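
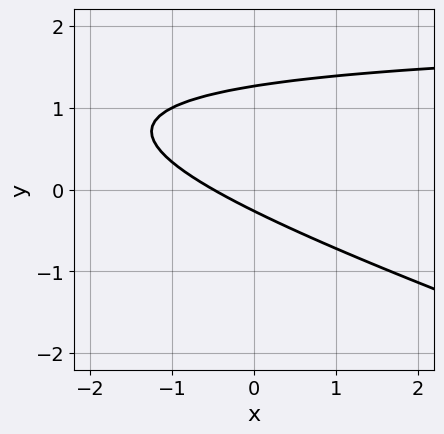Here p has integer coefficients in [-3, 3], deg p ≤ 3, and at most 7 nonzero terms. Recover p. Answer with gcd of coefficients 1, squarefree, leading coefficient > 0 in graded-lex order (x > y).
First, the degree is 2 — a generic line meets the curve in up to 2 points.
Finally, putting this together gives p.

x*y + 3*y^2 - 2*x - 3*y - 1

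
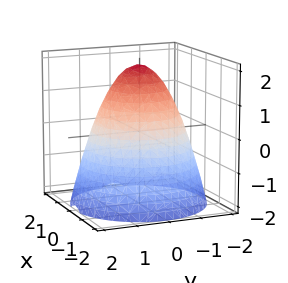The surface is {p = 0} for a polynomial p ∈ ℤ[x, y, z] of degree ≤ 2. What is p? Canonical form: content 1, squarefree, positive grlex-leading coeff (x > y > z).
x^2 + y^2 + z - 2

(a) The degree is 2 — no degree-1 surface has this shape.
(b) Symmetry: every cross-section ⟂ z is a circle, so x, y appear only via x² + y².
(c) Observable constraints: a circular section at z = 0 has radius between 1 and 2; it crosses the z-axis at the gridline z = 2.
(d) Putting this together gives p.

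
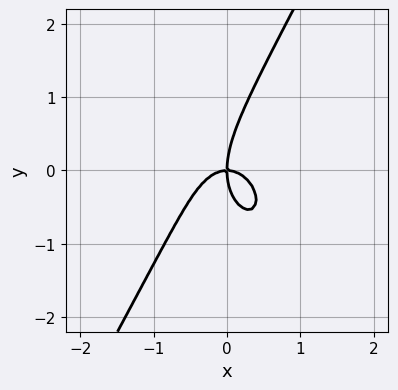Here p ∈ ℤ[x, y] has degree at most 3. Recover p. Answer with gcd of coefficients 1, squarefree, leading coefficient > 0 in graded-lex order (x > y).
3*x^3 + x*y^2 - y^3 + 2*x*y

Degree: no degree-2 curve has this shape, so deg p = 3.
Observable constraints: one x-axis crossing is at x = 0; it meets the y-axis at y = 0 (among the integer gridlines).
Matching integer coefficients to the picture gives p.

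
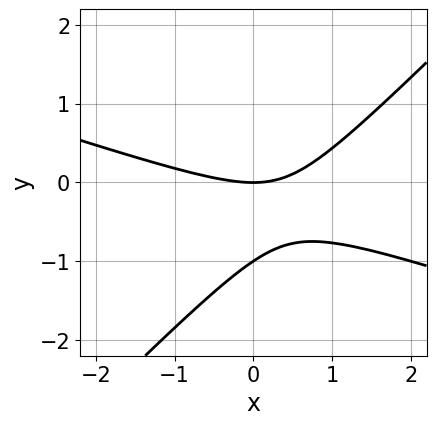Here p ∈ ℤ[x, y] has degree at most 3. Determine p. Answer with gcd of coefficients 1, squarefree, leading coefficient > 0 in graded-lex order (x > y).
First, degree: a generic line meets the curve in up to 2 points, so deg p = 2.
Then, from the axis intercepts and sections: one x-axis crossing is at x = 0; the y-axis gridline crossings are at y ∈ {-1, 0}.
Finally, the integer polynomial consistent with all of this is the stated p.

x^2 + 2*x*y - 3*y^2 - 3*y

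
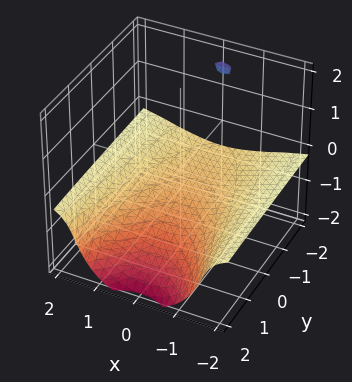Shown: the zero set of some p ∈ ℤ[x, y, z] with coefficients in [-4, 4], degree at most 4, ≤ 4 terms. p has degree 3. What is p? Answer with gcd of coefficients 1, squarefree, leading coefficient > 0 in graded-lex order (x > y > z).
2*x^2*z + 2*y*z^2 + 2*z^3 + 3

First, the degree is 3 — the shape is more complex than any degree-2 surface.
Then, reading off the gridlines: it misses every integer gridline on the y-axis; no x-intercept at any integer in the box.
Finally, putting this together gives p.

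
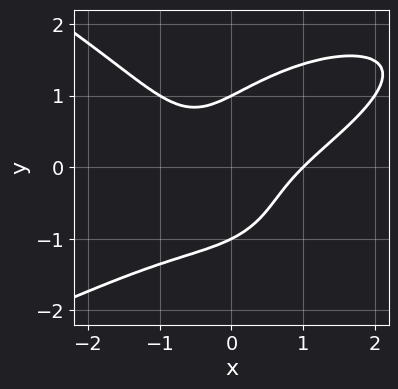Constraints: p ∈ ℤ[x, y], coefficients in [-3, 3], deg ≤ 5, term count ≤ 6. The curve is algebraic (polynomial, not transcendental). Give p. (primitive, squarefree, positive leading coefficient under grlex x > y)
y^4 + x^3 - x^2*y - 2*x*y - 1

First, deg p = 4. No degree-3 curve has this shape.
Then, observable constraints: it crosses the x-axis at the gridline x = 1; the y-axis gridline crossings are at y ∈ {-1, 1}.
Finally, together with the visible shape, these determine p as stated.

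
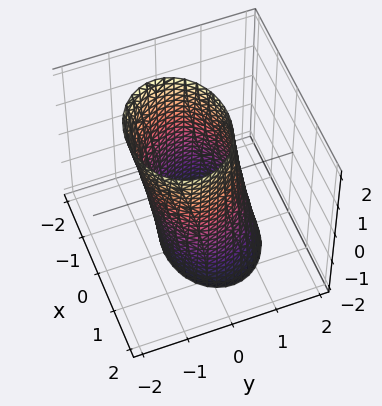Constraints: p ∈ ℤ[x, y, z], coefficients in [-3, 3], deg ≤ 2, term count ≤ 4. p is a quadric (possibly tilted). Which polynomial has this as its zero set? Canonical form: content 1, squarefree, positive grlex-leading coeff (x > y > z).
2*x^2 + 3*y^2 + y*z - 3

(a) Degree: the shape is more complex than any degree-1 surface, so deg p = 2.
(b) Checking where it meets the axes: it misses every integer gridline on the z-axis; the y-axis gridline crossings are at y ∈ {-1, 1}.
(c) Putting this together gives p.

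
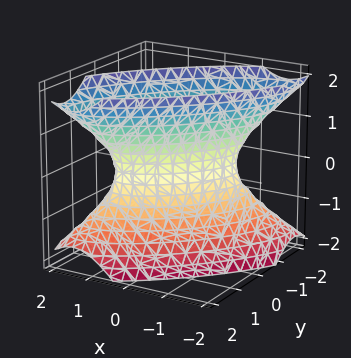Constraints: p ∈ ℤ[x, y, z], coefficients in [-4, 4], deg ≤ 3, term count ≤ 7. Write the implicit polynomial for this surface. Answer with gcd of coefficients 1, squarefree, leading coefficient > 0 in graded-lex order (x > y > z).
2*x^2 - 3*x*y + 2*y^2 - z^2 - 1

1. The degree is 2 — the shape is more complex than any degree-1 surface.
2. From the axis intercepts and sections: the surface avoids every integer z-axis point in the box.
3. Together with the visible shape, these determine p as stated.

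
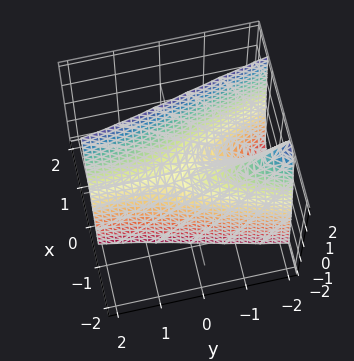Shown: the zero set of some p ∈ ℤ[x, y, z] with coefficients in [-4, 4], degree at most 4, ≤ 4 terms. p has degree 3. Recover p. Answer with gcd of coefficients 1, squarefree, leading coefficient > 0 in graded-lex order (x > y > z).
3*x^3 + 2*x*y - z

Degree: the shape is more complex than any degree-2 surface, so deg p = 3.
Reading off the gridlines: one z-axis crossing is at z = 0; it meets the x-axis at x = 0 (among the integer gridlines); the visible y-axis segment lies entirely on the surface.
Assembling these constraints gives the stated polynomial.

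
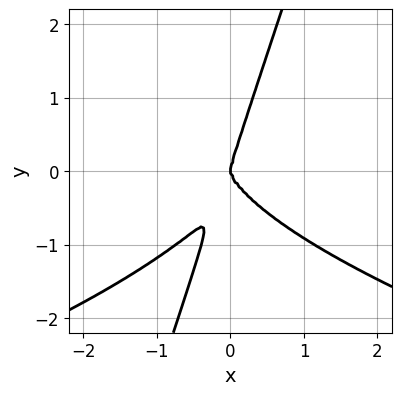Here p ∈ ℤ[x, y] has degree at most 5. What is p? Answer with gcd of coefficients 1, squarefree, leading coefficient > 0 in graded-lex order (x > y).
First, deg p = 4.
Then, from the visible intercepts: it meets the x-axis at x = 0 (among the integer gridlines); it meets the y-axis at y = 0 (among the integer gridlines).
Finally, these observations pin down the coefficients.

3*x*y^3 - y^4 + 3*x^3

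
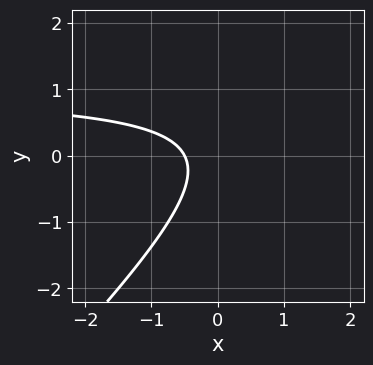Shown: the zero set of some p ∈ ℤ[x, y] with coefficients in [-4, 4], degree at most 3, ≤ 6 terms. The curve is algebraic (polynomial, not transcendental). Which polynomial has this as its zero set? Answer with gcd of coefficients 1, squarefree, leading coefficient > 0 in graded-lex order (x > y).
2*x*y - 2*y^2 - 2*x - 1

First, deg p = 2. No degree-1 curve has this shape.
Next, from the visible intercepts: no y-intercept at any integer in the box.
Finally, fitting integer coefficients to these (and the overall shape) gives p.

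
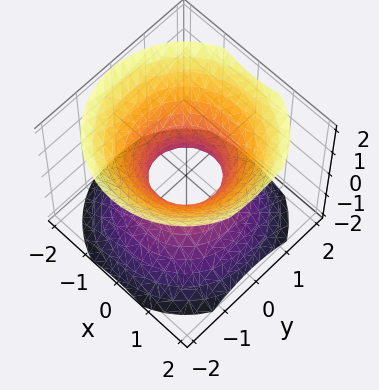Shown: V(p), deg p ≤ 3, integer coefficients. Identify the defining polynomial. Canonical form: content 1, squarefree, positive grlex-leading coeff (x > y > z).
(a) deg p = 2. An hourglass — one-sheet hyperboloid; a quadric.
(b) Symmetries: mirror symmetry z ↦ −z ⇒ only even powers of z; the surface is invariant under rotation about z: p = q(x² + y², z).
(c) From the visible intercepts: it misses every integer gridline on the z-axis; a circular section at z = 1 has radius between 1 and 2.
(d) Putting this together gives p.

3*x^2 + 3*y^2 - 3*z^2 - 2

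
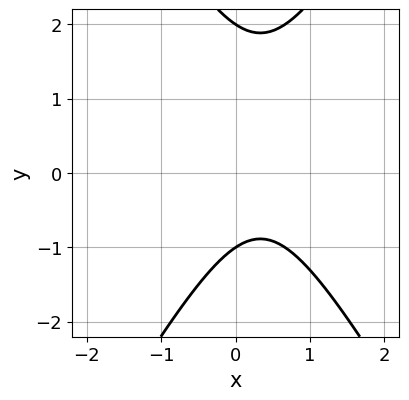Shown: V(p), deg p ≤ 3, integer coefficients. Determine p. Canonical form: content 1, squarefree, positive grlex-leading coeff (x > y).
3*x^2 - y^2 - 2*x + y + 2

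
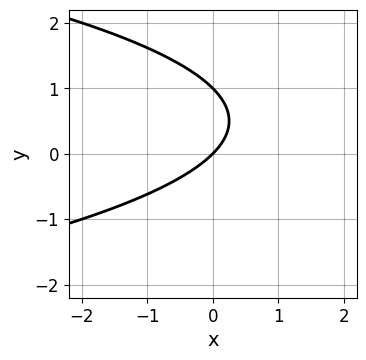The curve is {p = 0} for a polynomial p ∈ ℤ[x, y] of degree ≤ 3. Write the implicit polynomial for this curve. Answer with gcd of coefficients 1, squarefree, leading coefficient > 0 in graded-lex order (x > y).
y^2 + x - y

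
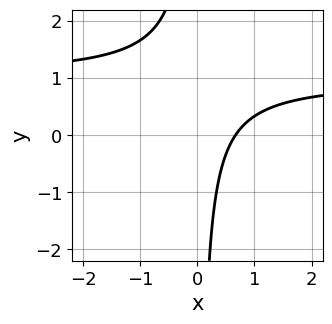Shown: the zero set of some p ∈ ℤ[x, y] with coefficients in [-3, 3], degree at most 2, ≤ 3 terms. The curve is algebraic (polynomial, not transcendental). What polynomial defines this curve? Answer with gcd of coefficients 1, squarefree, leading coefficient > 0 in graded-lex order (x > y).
3*x*y - 3*x + 2

1. deg p = 2. No degree-1 curve has this shape.
2. Against the integer gridlines: no y-intercept at any integer in the box.
3. Putting this together gives p.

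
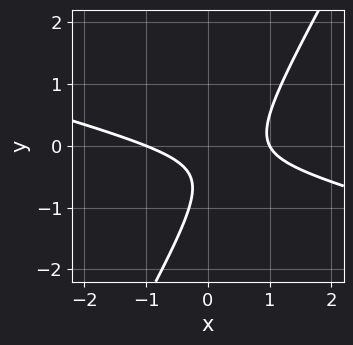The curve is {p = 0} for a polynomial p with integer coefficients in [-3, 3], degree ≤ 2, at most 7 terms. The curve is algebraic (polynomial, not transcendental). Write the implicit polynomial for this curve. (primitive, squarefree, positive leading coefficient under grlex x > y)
x^2 + 3*x*y - 2*y^2 - 2*y - 1

First, deg p = 2.
Then, observable constraints: no y-intercept at any integer in the box; among the integer gridlines, it crosses the x-axis at x ∈ {-1, 1}.
Finally, putting this together gives p.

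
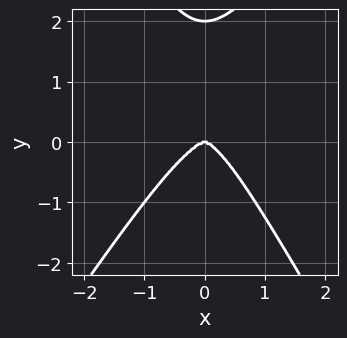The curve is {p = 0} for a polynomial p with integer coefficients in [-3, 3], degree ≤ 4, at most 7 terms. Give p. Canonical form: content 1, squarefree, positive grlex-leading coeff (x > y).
deg p = 4.
Reading off the gridlines: it meets the x-axis at x = 0 (among the integer gridlines); the y-axis gridline crossings are at y ∈ {0, 2}.
Together with the visible shape, these determine p as stated.

2*x^4 - x^3*y + 2*x^2*y^2 - y^4 + 2*y^3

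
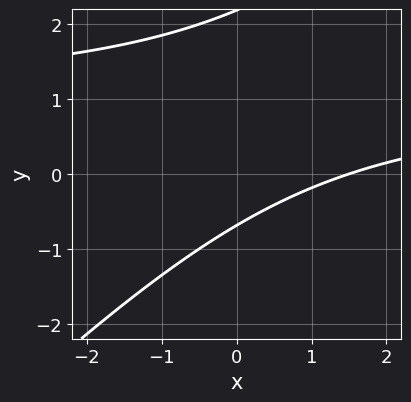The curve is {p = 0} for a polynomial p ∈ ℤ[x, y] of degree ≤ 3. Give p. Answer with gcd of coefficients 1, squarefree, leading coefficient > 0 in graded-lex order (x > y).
2*x*y - 2*y^2 - 2*x + 3*y + 3

First, degree: no degree-1 curve has this shape, so deg p = 2.
Finally, the integer polynomial consistent with all of this is the stated p.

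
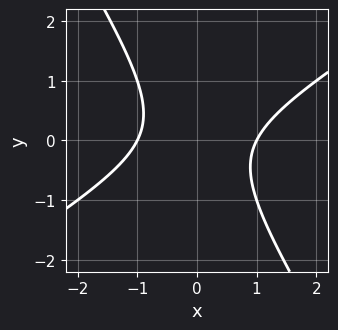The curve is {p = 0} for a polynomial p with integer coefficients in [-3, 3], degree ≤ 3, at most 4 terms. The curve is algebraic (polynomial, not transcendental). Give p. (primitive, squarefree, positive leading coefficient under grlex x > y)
x^2 - x*y - y^2 - 1

(a) Degree: the shape is more complex than any degree-1 curve, so deg p = 2.
(b) From the visible intercepts: the x-axis gridline crossings are at x ∈ {-1, 1}; it misses every integer gridline on the y-axis.
(c) Fitting integer coefficients to these (and the overall shape) gives p.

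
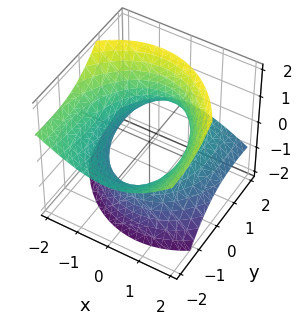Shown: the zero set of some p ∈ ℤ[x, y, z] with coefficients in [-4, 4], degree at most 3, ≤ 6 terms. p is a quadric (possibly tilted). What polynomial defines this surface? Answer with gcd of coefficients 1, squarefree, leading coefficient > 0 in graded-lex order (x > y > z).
2*x^2 + x*z + y^2 + 3*y*z - 2*z^2 - 3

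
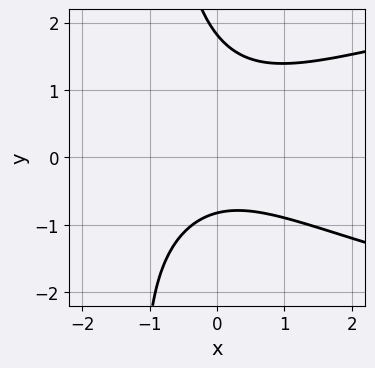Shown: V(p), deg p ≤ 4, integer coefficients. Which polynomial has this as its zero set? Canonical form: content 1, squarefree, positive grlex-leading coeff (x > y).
(a) The degree is 3 — no degree-2 curve has this shape.
(b) Reading off the gridlines: no x-intercept at any integer in the box.
(c) These observations pin down the coefficients.

2*x*y^2 - 2*x^2 + 2*y^2 - 2*y - 3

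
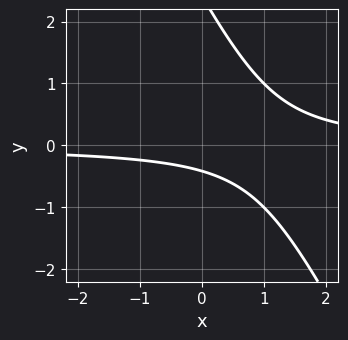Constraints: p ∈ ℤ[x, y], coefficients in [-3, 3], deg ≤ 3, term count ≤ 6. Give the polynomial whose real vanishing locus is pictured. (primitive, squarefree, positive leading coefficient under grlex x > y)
First, the degree is 2 — the shape is more complex than any degree-1 curve.
Then, reading off the gridlines: it misses every integer gridline on the x-axis.
Finally, these observations pin down the coefficients.

2*x*y + y^2 - 2*y - 1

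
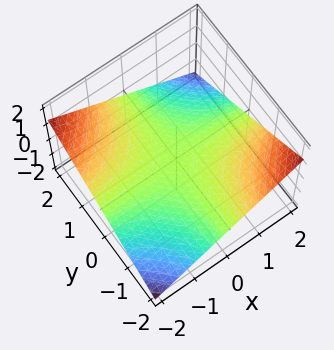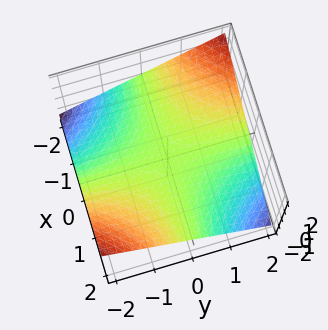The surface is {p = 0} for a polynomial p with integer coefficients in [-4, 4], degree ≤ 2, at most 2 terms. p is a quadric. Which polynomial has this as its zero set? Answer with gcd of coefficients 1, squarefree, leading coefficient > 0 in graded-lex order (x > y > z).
x*y + 3*z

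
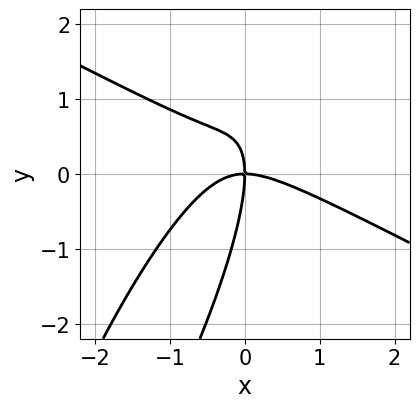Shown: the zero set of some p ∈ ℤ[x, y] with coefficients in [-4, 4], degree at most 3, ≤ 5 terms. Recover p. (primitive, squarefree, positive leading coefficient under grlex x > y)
2*x^3 + 2*x^2*y - 3*x*y^2 + y^3 + 3*x*y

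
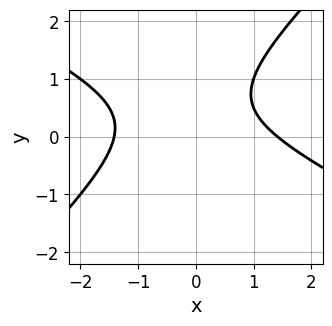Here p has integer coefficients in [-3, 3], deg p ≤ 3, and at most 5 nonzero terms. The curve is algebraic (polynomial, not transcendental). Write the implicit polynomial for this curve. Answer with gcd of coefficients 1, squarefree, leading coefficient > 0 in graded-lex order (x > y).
x^2 + x*y - 2*y^2 + 2*y - 2

1. The degree is 2 — a generic line meets the curve in up to 2 points.
2. Checking where it meets the axes: the curve avoids every integer y-axis point in the box.
3. Solving for integer coefficients yields p as stated.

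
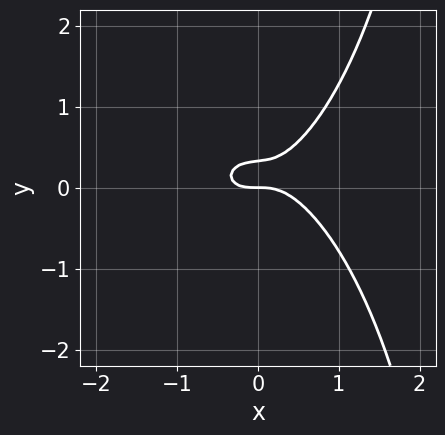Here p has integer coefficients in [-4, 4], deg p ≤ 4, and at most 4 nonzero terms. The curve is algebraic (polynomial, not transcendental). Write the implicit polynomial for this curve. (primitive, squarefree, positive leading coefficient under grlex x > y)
2*x^3 + x*y^2 - 3*y^2 + y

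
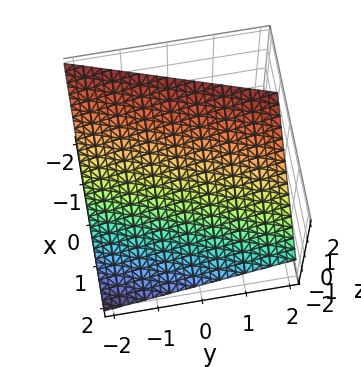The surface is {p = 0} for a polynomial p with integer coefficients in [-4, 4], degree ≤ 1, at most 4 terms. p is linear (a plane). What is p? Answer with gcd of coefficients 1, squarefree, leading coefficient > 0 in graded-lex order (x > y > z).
(a) deg p = 1.
(b) Checking where it meets the axes: it meets the y-axis at y = -2 (among the integer gridlines).
(c) Matching integer coefficients to the picture gives p.

3*x - y + 3*z - 2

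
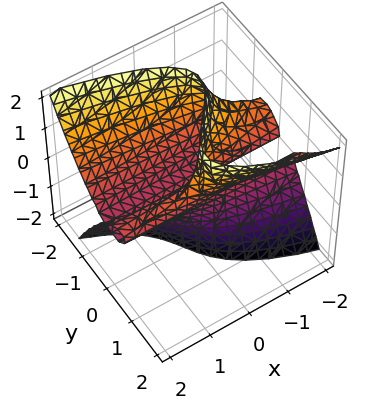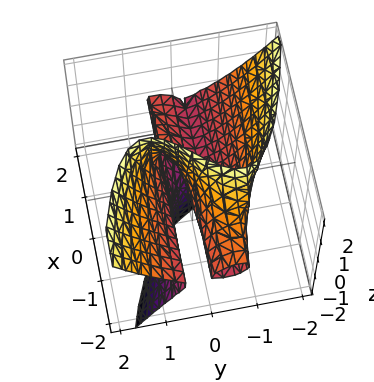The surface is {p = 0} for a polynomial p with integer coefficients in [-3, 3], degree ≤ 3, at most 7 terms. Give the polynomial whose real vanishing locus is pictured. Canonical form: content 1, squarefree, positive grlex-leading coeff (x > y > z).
The degree is 3 — the shape is more complex than any degree-2 surface.
Reading off the gridlines: it crosses the z-axis at the gridline z = 0; the visible x-axis segment lies entirely on the surface.
These observations pin down the coefficients.

2*x*z^2 + 3*y^3 - 3*y*z - y + z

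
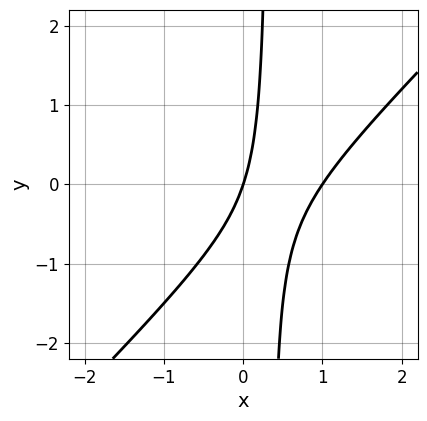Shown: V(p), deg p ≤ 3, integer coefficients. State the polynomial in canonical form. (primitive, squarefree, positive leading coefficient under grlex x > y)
3*x^2 - 3*x*y - 3*x + y

Degree: the shape is more complex than any degree-1 curve, so deg p = 2.
Against the integer gridlines: it crosses the y-axis at the gridline y = 0; among the integer gridlines, it crosses the x-axis at x ∈ {0, 1}.
These observations pin down the coefficients.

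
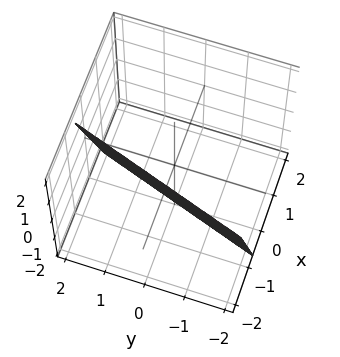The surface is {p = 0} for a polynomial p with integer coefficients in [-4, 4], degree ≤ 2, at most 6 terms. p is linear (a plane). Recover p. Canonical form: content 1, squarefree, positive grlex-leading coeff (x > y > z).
The degree is 1 — every cross-section is a straight line — this is a plane.
Reading off the gridlines: it crosses the y-axis at the gridline y = 2; one z-axis crossing is at z = -2.
The integer polynomial consistent with all of this is the stated p.

3*x - y + z + 2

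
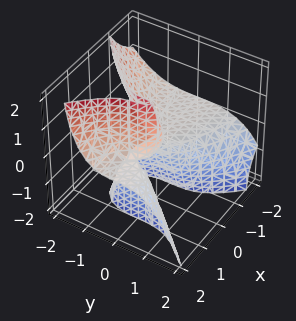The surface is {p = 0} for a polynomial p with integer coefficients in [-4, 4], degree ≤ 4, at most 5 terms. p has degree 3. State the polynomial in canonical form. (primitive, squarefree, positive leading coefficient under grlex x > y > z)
(a) The degree is 3 — a generic line meets the surface in up to 3 points.
(b) Checking where it meets the axes: one y-axis crossing is at y = 0; every point of the x-axis in the box is on the surface; one z-axis crossing is at z = 0.
(c) These observations pin down the coefficients.

3*x^2*z - x*z^2 + 2*y^3 - 3*x*z + z^2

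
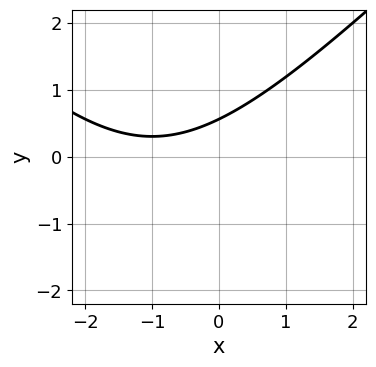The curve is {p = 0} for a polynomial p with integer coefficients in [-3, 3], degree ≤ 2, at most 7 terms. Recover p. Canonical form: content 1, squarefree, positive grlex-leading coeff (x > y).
x^2 - y^2 + 2*x - 3*y + 2

The degree is 2 — a generic line meets the curve in up to 2 points.
Observable constraints: the curve avoids every integer x-axis point in the box.
The integer polynomial consistent with all of this is the stated p.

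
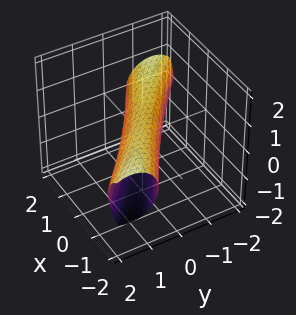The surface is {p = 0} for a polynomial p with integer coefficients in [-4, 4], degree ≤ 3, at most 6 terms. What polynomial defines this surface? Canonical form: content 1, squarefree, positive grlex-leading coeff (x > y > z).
x^2 + 3*x*y + 2*y^2 + 2*z^2 - 1

First, deg p = 2. A generic line meets the surface in up to 2 points.
Next, against the integer gridlines: among the integer gridlines, it crosses the x-axis at x ∈ {-1, 1}.
Finally, the integer polynomial consistent with all of this is the stated p.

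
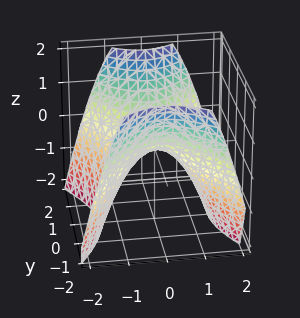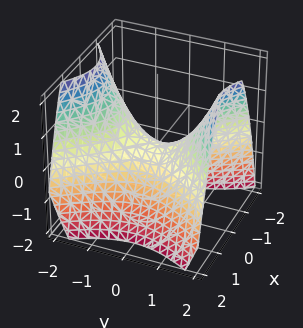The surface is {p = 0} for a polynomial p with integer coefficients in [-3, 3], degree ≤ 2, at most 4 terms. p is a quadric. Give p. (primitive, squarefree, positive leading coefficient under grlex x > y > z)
3*x^2 - 2*y^2 + 3*z

1. deg p = 2. A hyperbolic paraboloid; a quadric.
2. Symmetries: the y ↦ −y reflection is a symmetry, so y appears only in even powers; mirror symmetry x ↦ −x ⇒ only even powers of x.
3. Against the integer gridlines: one z-axis crossing is at z = 0; one y-axis crossing is at y = 0; one x-axis crossing is at x = 0.
4. Assembling these constraints gives the stated polynomial.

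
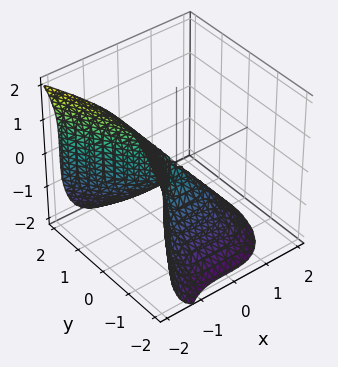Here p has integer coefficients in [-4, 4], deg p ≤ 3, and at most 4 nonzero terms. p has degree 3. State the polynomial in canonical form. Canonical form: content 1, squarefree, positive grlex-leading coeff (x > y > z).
First, degree: the shape is more complex than any degree-2 surface, so deg p = 3.
Then, observable constraints: one y-axis crossing is at y = 0; one z-axis crossing is at z = 0.
Finally, matching integer coefficients to the picture gives p.

2*x^3 + z^3 + 3*y^2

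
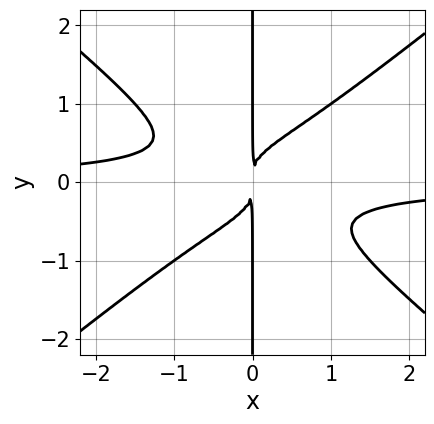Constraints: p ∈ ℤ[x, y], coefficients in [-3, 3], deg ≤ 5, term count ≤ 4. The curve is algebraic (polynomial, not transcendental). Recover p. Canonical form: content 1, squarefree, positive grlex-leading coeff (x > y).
2*x^3*y - 3*x*y^3 + x^2

First, deg p = 4. The shape is more complex than any degree-3 curve.
Then, against the integer gridlines: every point of the y-axis in the box is on the curve.
Finally, putting this together gives p.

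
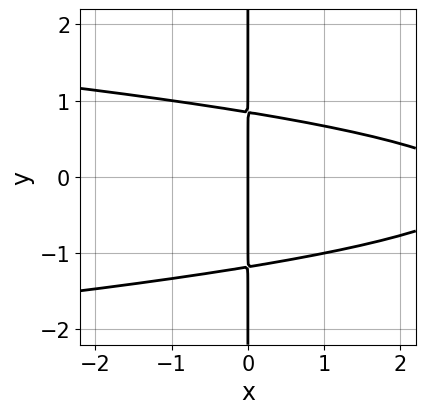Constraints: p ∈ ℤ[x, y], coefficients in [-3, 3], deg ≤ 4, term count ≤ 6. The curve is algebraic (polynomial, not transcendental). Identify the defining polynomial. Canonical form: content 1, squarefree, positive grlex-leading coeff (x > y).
(a) Degree: a generic line meets the curve in up to 3 points, so deg p = 3.
(b) Checking where it meets the axes: every point of the y-axis in the box is on the curve; one x-axis crossing is at x = 0.
(c) Assembling these constraints gives the stated polynomial.

3*x*y^2 + x^2 + x*y - 3*x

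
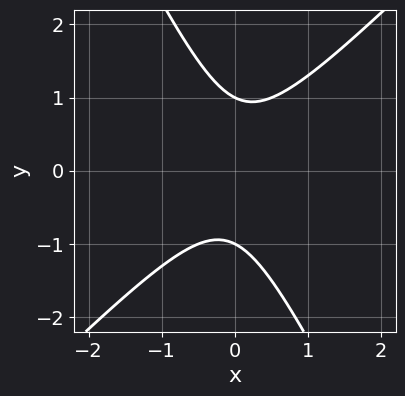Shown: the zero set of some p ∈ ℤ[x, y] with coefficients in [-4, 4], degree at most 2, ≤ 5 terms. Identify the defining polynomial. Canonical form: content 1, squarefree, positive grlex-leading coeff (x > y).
2*x^2 - x*y - y^2 + 1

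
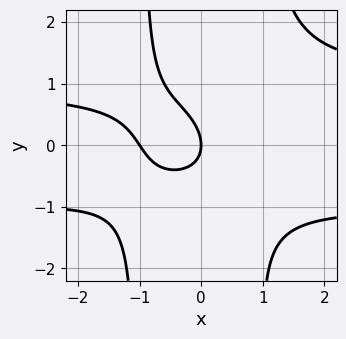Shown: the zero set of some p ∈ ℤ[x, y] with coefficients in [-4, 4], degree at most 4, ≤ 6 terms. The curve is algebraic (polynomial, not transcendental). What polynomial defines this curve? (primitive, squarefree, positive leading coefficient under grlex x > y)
3*x^2*y^2 - 3*x^2 - 2*x*y - 3*y^2 - 3*x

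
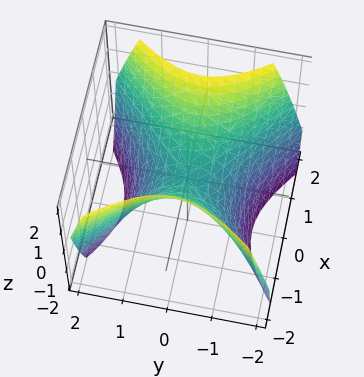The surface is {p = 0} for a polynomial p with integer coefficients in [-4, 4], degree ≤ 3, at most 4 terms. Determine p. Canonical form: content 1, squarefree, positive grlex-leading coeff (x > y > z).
x^2 - y^2 - z

First, deg p = 2. A saddle surface; a quadric.
Next, symmetries: it's symmetric under x → −x, forcing even powers of x; the y ↦ −y reflection is a symmetry, so y appears only in even powers.
Then, from the axis intercepts and sections: one z-axis crossing is at z = 0; it meets the x-axis at x = 0 (among the integer gridlines).
Finally, matching integer coefficients to the picture gives p.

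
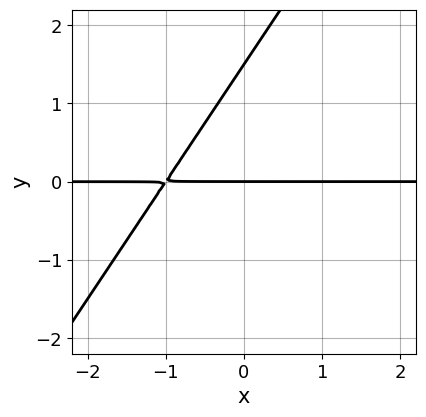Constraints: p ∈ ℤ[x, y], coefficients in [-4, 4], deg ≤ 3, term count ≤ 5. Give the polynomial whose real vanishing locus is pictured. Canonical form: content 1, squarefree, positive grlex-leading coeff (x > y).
3*x*y - 2*y^2 + 3*y

deg p = 2. A generic line meets the curve in up to 2 points.
Checking where it meets the axes: every point of the x-axis in the box is on the curve; one y-axis crossing is at y = 0.
Assembling these constraints gives the stated polynomial.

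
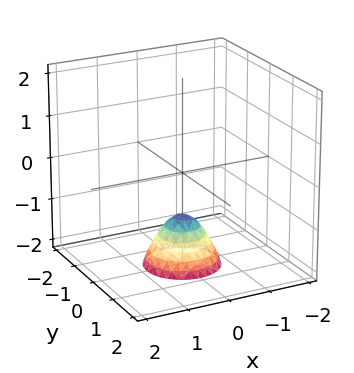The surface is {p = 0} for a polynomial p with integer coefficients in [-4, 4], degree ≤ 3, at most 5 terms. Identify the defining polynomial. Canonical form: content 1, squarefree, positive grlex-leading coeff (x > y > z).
3*x^2 + 3*y^2 + 2*z + 2

Degree: a generic line meets the surface in up to 2 points, so deg p = 2.
Symmetries: rotational symmetry about the z-axis ⇒ p depends on x, y only through x² + y².
From the visible intercepts: a circular section at z = -2 has radius between 0 and 1; it misses every integer gridline on the y-axis; it crosses the z-axis at the gridline z = -1; it misses every integer gridline on the x-axis.
Together with the visible shape, these determine p as stated.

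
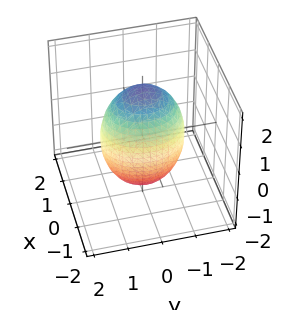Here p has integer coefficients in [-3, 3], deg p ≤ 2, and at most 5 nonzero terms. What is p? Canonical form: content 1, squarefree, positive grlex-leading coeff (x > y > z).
3*x^2 + 2*y^2 + z^2 - 3

1. The degree is 2 — bounded and convex; a quadric.
2. Symmetries: the x ↦ −x reflection is a symmetry, so x appears only in even powers; mirror symmetry z ↦ −z ⇒ only even powers of z; mirror symmetry y ↦ −y ⇒ only even powers of y.
3. From the visible intercepts: the x-axis gridline crossings are at x ∈ {-1, 1}.
4. Matching integer coefficients to the picture gives p.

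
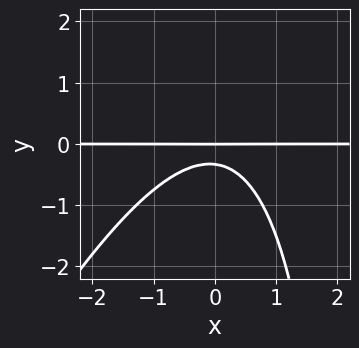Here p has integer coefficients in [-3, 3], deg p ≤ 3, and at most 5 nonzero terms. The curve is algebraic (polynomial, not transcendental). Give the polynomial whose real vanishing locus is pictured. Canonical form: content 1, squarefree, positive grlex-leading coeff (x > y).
(a) Degree: a generic line meets the curve in up to 3 points, so deg p = 3.
(b) Against the integer gridlines: the visible x-axis segment lies entirely on the curve; it crosses the y-axis at the gridline y = 0.
(c) Assembling these constraints gives the stated polynomial.

2*x^2*y - x*y^2 + 3*y^2 + y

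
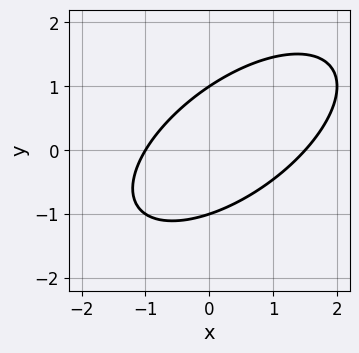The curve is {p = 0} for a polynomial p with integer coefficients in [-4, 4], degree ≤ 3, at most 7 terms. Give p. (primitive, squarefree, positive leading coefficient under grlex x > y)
First, degree: no degree-1 curve has this shape, so deg p = 2.
Then, from the axis intercepts and sections: the y-axis gridline crossings are at y ∈ {-1, 1}; it meets the x-axis at x = -1 (among the integer gridlines).
Finally, putting this together gives p.

2*x^2 - 3*x*y + 3*y^2 - x - 3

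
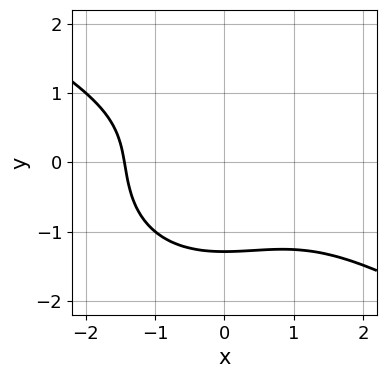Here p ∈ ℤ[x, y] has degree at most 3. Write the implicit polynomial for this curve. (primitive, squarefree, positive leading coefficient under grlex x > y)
x^3 + x^2*y + 2*y^3 - y + 3

First, degree: a generic line meets the curve in up to 3 points, so deg p = 3.
Finally, solving for integer coefficients yields p as stated.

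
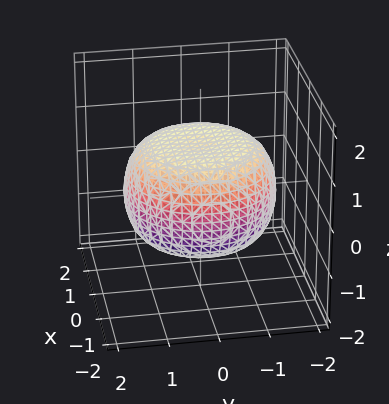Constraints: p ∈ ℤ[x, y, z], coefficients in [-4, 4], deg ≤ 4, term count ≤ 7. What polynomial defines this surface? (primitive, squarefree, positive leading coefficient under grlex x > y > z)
(a) deg p = 4. A generic line meets the surface in up to 4 points.
(b) Symmetry: the surface is invariant under rotation about z: p = q(x² + y², z).
(c) Against the integer gridlines: a circular section at z = 0 has radius between 1 and 2; the z-axis gridline crossings are at z ∈ {-1, 1}.
(d) Assembling these constraints gives the stated polynomial.

x^4 + 2*x^2*y^2 + y^4 - x^2 - y^2 + 3*z^2 - 3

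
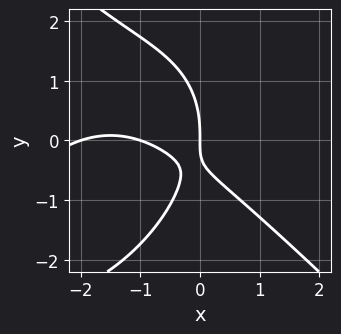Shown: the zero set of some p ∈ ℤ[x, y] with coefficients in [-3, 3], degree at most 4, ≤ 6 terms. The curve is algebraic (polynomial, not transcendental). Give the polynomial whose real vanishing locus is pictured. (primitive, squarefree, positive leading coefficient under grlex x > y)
x^3 + y^3 + 3*x^2 + 3*x*y + 2*x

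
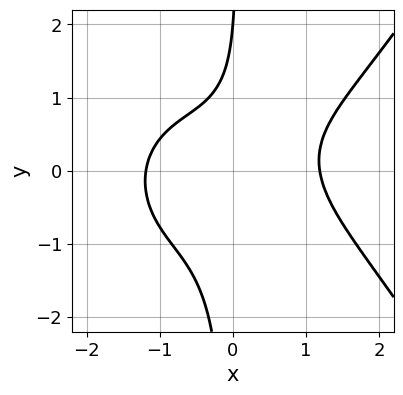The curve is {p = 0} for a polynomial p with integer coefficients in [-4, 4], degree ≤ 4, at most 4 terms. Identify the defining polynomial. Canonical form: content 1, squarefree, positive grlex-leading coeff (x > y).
x^4 - 3*x*y^2 + y - 2

1. deg p = 4. No degree-3 curve has this shape.
2. From the visible intercepts: it crosses the y-axis at the gridline y = 2.
3. Assembling these constraints gives the stated polynomial.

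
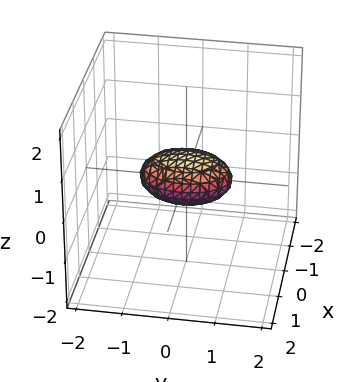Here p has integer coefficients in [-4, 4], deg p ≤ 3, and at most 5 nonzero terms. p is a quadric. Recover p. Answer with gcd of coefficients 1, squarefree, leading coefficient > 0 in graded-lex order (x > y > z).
2*x^2 + y^2 + 3*z^2 - 1

(a) Degree: a closed, bounded, convex surface; a quadric, so deg p = 2.
(b) Symmetries: it's symmetric under z → −z, forcing even powers of z; it's symmetric under y → −y, forcing even powers of y; mirror symmetry x ↦ −x ⇒ only even powers of x.
(c) Checking where it meets the axes: the y-axis gridline crossings are at y ∈ {-1, 1}.
(d) Together with the visible shape, these determine p as stated.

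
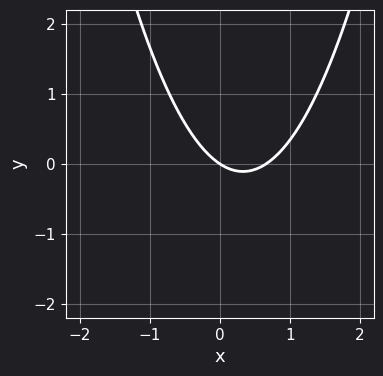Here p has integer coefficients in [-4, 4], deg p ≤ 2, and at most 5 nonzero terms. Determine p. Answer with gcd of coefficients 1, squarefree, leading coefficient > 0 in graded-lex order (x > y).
deg p = 2. The shape is more complex than any degree-1 curve.
Checking where it meets the axes: one x-axis crossing is at x = 0; one y-axis crossing is at y = 0.
Putting this together gives p.

3*x^2 - 2*x - 3*y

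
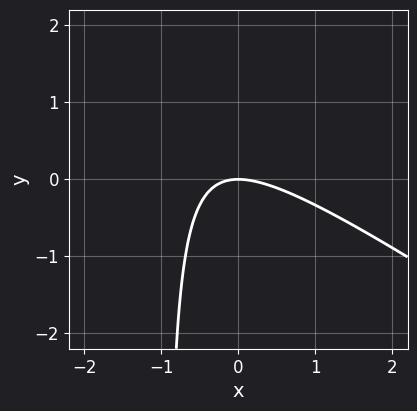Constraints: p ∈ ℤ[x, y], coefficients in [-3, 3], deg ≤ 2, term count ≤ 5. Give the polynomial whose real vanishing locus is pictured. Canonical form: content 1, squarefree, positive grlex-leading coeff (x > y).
1. Degree: no degree-1 curve has this shape, so deg p = 2.
2. Checking where it meets the axes: it meets the x-axis at x = 0 (among the integer gridlines); one y-axis crossing is at y = 0.
3. Solving for integer coefficients yields p as stated.

2*x^2 + 3*x*y + 3*y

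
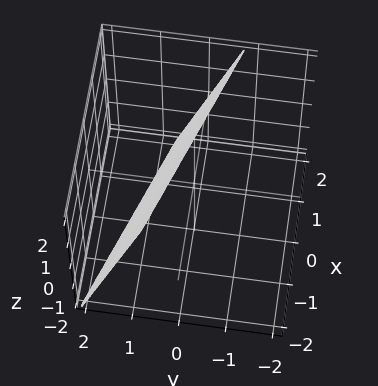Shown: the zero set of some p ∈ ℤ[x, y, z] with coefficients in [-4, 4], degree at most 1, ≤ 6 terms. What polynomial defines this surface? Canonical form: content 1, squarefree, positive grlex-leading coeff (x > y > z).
1. deg p = 1.
2. Reading off the gridlines: one x-axis crossing is at x = 2; it crosses the z-axis at the gridline z = 2.
3. Matching integer coefficients to the picture gives p.

x + 3*y + z - 2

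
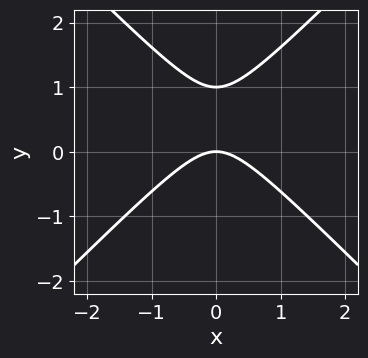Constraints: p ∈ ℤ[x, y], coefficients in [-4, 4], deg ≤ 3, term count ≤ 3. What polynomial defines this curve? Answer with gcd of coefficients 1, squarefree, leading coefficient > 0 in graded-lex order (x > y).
1. Degree: a generic line meets the curve in up to 2 points, so deg p = 2.
2. Symmetries: it's symmetric under x → −x, forcing even powers of x.
3. From the axis intercepts and sections: one x-axis crossing is at x = 0; among the integer gridlines, it crosses the y-axis at y ∈ {0, 1}.
4. Fitting integer coefficients to these (and the overall shape) gives p.

x^2 - y^2 + y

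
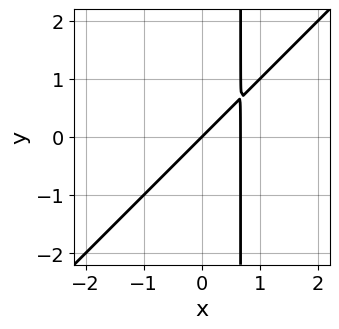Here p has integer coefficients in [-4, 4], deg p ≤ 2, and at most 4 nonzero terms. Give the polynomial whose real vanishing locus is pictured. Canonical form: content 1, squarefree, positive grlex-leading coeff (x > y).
3*x^2 - 3*x*y - 2*x + 2*y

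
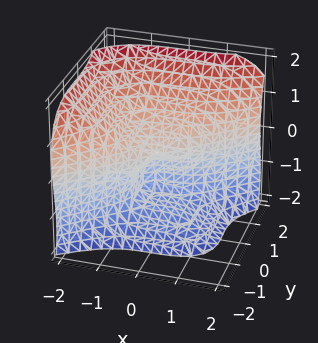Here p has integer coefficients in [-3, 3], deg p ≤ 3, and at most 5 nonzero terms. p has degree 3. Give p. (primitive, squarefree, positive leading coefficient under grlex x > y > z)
2*x^3 - 3*y^3 - y^2*z + 2*z^3 + 3*z^2

1. deg p = 3.
2. Checking where it meets the axes: it crosses the x-axis at the gridline x = 0; one y-axis crossing is at y = 0; it meets the z-axis at z = 0 (among the integer gridlines).
3. The integer polynomial consistent with all of this is the stated p.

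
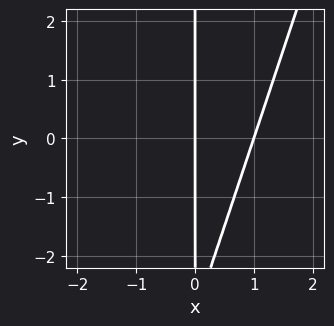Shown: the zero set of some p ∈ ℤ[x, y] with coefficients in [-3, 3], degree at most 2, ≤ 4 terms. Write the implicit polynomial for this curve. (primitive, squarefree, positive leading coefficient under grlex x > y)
The degree is 2 — a generic line meets the curve in up to 2 points.
From the visible intercepts: every point of the y-axis in the box is on the curve; among the integer gridlines, it crosses the x-axis at x ∈ {0, 1}.
Together with the visible shape, these determine p as stated.

3*x^2 - x*y - 3*x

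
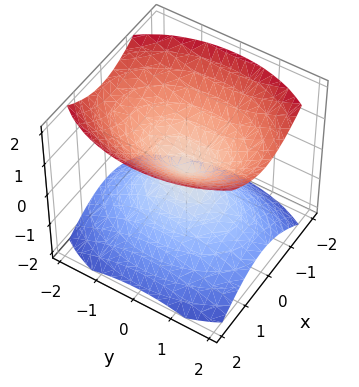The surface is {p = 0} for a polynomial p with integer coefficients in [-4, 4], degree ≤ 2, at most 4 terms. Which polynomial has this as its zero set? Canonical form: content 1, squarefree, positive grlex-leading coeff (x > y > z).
1. The picture has 2 separate pieces.
2. Degree: a double cone through the origin; a quadric, so deg p = 2.
3. Symmetries: it's symmetric under y → −y, forcing even powers of y; it's symmetric under x → −x, forcing even powers of x; mirror symmetry z ↦ −z ⇒ only even powers of z.
4. Observable constraints: it crosses the x-axis at the gridline x = 0; it crosses the y-axis at the gridline y = 0.
5. Putting this together gives p.

2*x^2 + y^2 - 2*z^2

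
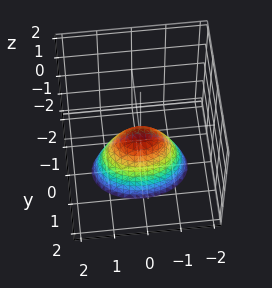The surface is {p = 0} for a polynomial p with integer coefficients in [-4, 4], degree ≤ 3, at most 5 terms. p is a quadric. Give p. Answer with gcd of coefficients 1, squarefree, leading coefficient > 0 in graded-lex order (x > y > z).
(a) deg p = 2.
(b) Symmetries: it's symmetric under y → −y, forcing even powers of y; it's symmetric under x → −x, forcing even powers of x.
(c) Against the integer gridlines: it crosses the y-axis at the gridline y = 0; one x-axis crossing is at x = 0; it crosses the z-axis at the gridline z = 0.
(d) Together with the visible shape, these determine p as stated.

x^2 + 2*y^2 + z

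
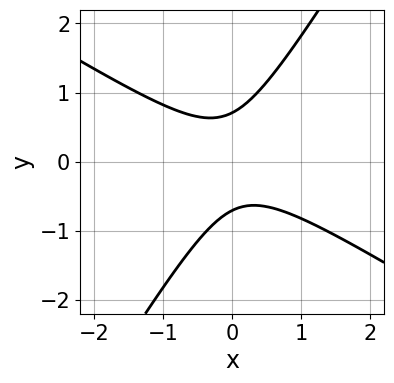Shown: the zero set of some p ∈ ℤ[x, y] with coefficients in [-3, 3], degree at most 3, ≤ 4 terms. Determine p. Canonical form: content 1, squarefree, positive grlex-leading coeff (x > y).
2*x^2 + 2*x*y - 2*y^2 + 1

Degree: a generic line meets the curve in up to 2 points, so deg p = 2.
From the axis intercepts and sections: it misses every integer gridline on the x-axis.
Solving for integer coefficients yields p as stated.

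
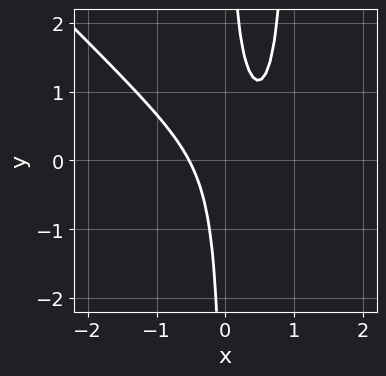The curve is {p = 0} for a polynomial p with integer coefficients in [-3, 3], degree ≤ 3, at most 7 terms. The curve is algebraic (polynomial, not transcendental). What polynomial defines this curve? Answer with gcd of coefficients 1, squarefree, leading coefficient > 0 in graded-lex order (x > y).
1. deg p = 3.
2. From the axis intercepts and sections: no y-intercept at any integer in the box.
3. The integer polynomial consistent with all of this is the stated p.

3*x^3 + 3*x^2*y - 2*x^2 - 3*x*y + 1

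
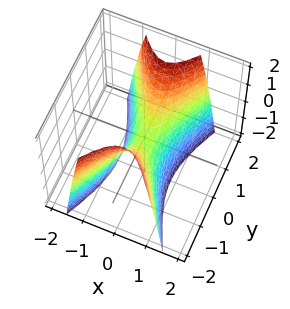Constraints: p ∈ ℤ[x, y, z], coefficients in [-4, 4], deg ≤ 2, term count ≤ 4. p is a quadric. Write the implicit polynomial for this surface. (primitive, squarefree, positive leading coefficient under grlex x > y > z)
3*x^2 - y^2 + z

1. Degree: a saddle surface; a quadric, so deg p = 2.
2. Symmetries: it's symmetric under x → −x, forcing even powers of x; mirror symmetry y ↦ −y ⇒ only even powers of y.
3. Checking where it meets the axes: it crosses the x-axis at the gridline x = 0; one y-axis crossing is at y = 0; it crosses the z-axis at the gridline z = 0.
4. These observations pin down the coefficients.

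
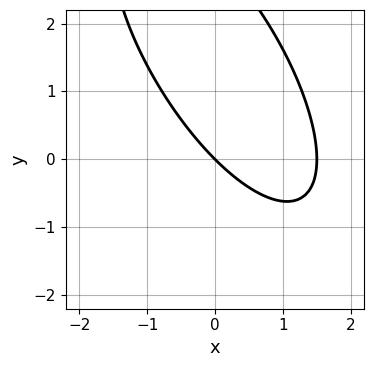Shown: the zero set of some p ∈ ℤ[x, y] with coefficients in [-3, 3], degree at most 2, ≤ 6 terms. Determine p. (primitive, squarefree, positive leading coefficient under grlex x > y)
1. deg p = 2. No degree-1 curve has this shape.
2. Observable constraints: it crosses the x-axis at the gridline x = 0; it meets the y-axis at y = 0 (among the integer gridlines).
3. Assembling these constraints gives the stated polynomial.

2*x^2 + 2*x*y + y^2 - 3*x - 3*y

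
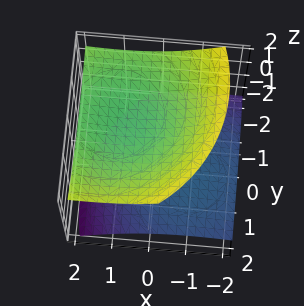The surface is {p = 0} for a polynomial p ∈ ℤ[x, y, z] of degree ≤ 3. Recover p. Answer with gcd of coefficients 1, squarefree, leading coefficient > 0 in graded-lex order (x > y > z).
The picture has 2 separate pieces. Treating them together as one polynomial.
Degree: no degree-1 surface has this shape, so deg p = 2.
Reading off the gridlines: no y-intercept at any integer in the box; the z-axis gridline crossings are at z ∈ {-1, 1}; the surface avoids every integer x-axis point in the box.
Together with the visible shape, these determine p as stated.

x^2 - 2*x*z + y^2 + y*z - 3*z^2 + 3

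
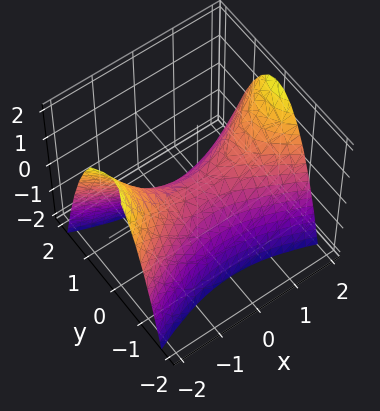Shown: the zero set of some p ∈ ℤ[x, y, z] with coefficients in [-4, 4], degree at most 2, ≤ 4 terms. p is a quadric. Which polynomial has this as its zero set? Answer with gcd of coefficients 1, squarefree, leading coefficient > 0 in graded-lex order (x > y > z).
x^2 - 3*y^2 - 2*z

(a) deg p = 2.
(b) Symmetries: it's symmetric under x → −x, forcing even powers of x; it's symmetric under y → −y, forcing even powers of y.
(c) Checking where it meets the axes: one x-axis crossing is at x = 0; one z-axis crossing is at z = 0; it crosses the y-axis at the gridline y = 0.
(d) Fitting integer coefficients to these (and the overall shape) gives p.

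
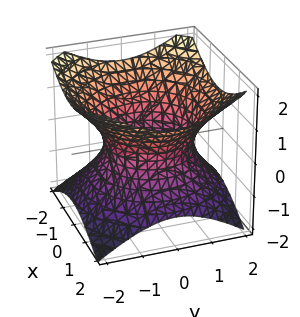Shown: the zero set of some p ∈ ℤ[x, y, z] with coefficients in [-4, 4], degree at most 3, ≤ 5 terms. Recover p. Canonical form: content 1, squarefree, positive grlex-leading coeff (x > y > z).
2*x^2 + 2*y^2 - 3*z^2 - 3

1. The degree is 2 — one connected sheet with a waist; a quadric.
2. Symmetries: it's symmetric under z → −z, forcing even powers of z; every cross-section ⟂ z is a circle, so x, y appear only via x² + y².
3. Against the integer gridlines: it misses every integer gridline on the z-axis; a circular section at z = -1 has radius between 1 and 2.
4. The integer polynomial consistent with all of this is the stated p.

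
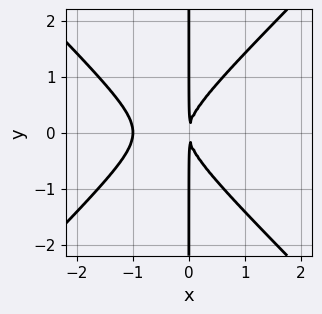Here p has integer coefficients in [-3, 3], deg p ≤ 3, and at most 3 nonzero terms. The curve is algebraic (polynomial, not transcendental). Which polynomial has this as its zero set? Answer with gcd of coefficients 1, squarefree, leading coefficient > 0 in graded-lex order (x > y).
x^3 - x*y^2 + x^2

(a) Degree: no degree-2 curve has this shape, so deg p = 3.
(b) Symmetries: mirror symmetry y ↦ −y ⇒ only even powers of y.
(c) Observable constraints: it meets the x-axis at x = -1 (among the integer gridlines); the visible y-axis segment lies entirely on the curve.
(d) Solving for integer coefficients yields p as stated.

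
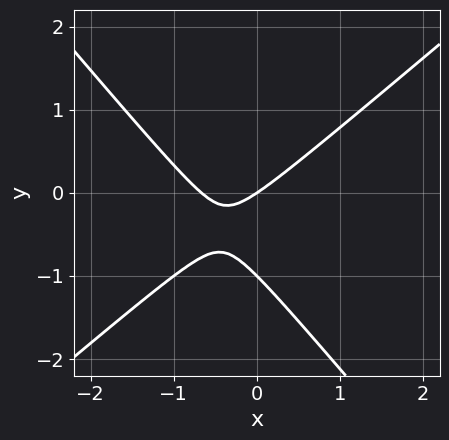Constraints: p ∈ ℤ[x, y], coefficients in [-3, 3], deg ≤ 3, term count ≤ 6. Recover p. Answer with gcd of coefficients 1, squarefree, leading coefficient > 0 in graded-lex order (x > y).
3*x^2 - x*y - 3*y^2 + 2*x - 3*y

deg p = 2.
From the axis intercepts and sections: it crosses the x-axis at the gridline x = 0; the y-axis gridline crossings are at y ∈ {-1, 0}.
Fitting integer coefficients to these (and the overall shape) gives p.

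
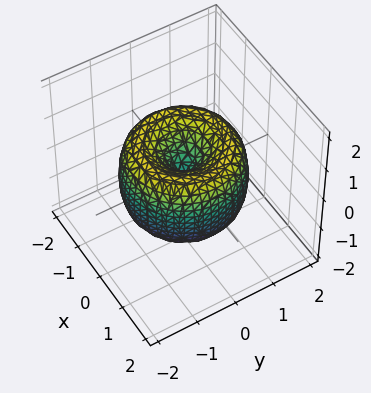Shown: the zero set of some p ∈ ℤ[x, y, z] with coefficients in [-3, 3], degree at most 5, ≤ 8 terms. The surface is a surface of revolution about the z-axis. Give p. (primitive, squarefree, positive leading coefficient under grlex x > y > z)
x^4 + 2*x^2*y^2 + y^4 - 2*x^2 - 2*y^2 + z^2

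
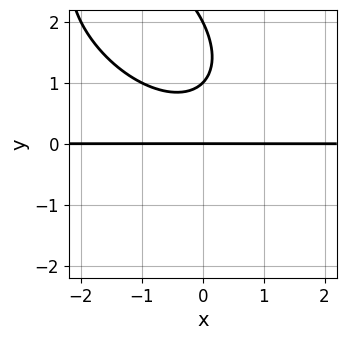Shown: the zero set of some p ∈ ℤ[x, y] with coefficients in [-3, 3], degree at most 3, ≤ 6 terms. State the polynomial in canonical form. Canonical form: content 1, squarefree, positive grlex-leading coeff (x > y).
Degree: the shape is more complex than any degree-2 curve, so deg p = 3.
Observable constraints: the y-axis gridline crossings are at y ∈ {0, 1, 2}; every point of the x-axis in the box is on the curve.
Solving for integer coefficients yields p as stated.

x^2*y + x*y^2 + y^3 - 3*y^2 + 2*y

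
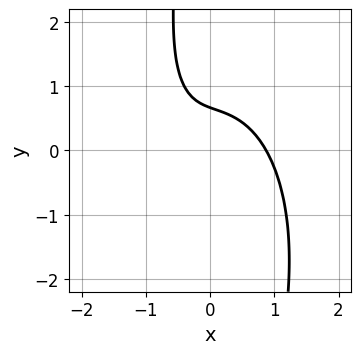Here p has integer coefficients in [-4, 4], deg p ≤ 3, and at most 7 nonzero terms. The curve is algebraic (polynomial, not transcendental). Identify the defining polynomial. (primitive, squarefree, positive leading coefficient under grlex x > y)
3*x^3 + x*y^2 + x*y + 3*y - 2

1. Degree: no degree-2 curve has this shape, so deg p = 3.
2. Putting this together gives p.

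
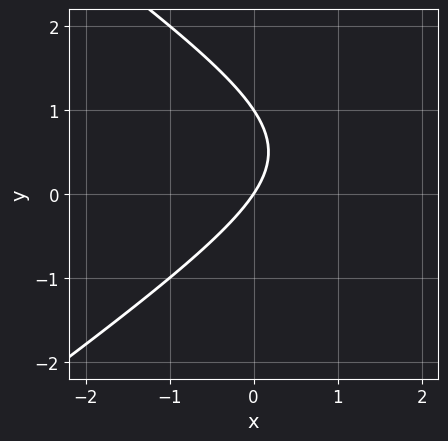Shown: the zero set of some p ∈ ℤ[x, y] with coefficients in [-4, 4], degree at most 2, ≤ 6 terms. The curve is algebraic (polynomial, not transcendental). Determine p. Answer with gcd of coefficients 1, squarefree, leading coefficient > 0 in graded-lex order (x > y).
deg p = 2.
From the axis intercepts and sections: one x-axis crossing is at x = 0; among the integer gridlines, it crosses the y-axis at y ∈ {0, 1}.
Fitting integer coefficients to these (and the overall shape) gives p.

x^2 - 2*y^2 - 3*x + 2*y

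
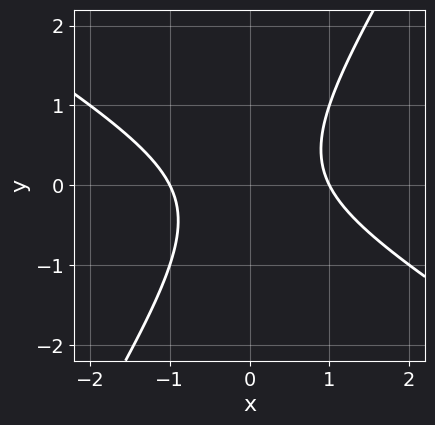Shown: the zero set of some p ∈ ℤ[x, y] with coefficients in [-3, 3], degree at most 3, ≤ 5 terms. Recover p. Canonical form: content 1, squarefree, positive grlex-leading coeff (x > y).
x^2 + x*y - y^2 - 1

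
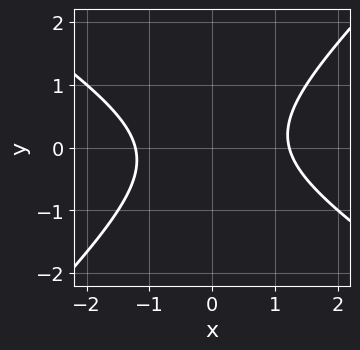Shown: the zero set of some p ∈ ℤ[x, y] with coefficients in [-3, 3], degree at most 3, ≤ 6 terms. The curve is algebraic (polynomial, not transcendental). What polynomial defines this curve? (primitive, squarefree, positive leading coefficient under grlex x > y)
First, degree: the shape is more complex than any degree-1 curve, so deg p = 2.
Next, observable constraints: no y-intercept at any integer in the box.
Finally, solving for integer coefficients yields p as stated.

2*x^2 + x*y - 3*y^2 - 3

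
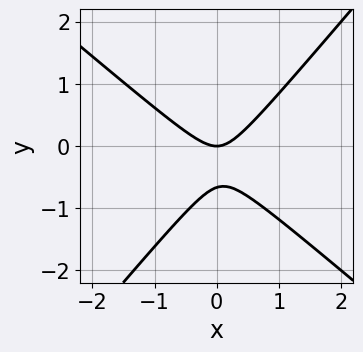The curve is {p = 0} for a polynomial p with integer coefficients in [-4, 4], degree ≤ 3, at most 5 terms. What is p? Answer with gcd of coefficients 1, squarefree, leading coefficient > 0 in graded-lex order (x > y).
1. Degree: the shape is more complex than any degree-1 curve, so deg p = 2.
2. Against the integer gridlines: it crosses the x-axis at the gridline x = 0; one y-axis crossing is at y = 0.
3. Matching integer coefficients to the picture gives p.

3*x^2 + x*y - 3*y^2 - 2*y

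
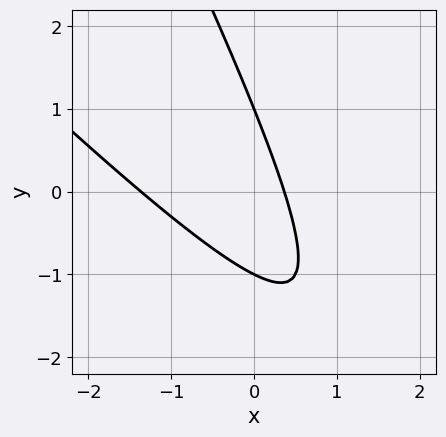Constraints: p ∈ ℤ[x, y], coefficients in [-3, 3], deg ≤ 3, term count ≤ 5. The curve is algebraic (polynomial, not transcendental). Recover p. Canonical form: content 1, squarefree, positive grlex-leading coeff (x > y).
First, degree: no degree-1 curve has this shape, so deg p = 2.
Next, from the visible intercepts: among the integer gridlines, it crosses the y-axis at y ∈ {-1, 1}.
Finally, solving for integer coefficients yields p as stated.

2*x^2 + 3*x*y + y^2 + 2*x - 1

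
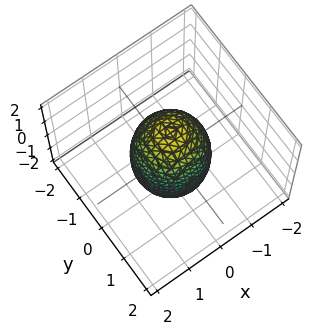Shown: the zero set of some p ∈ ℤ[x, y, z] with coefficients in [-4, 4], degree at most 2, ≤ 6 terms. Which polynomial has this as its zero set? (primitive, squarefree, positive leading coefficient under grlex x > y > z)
1. The degree is 2 — a generic line meets the surface in up to 2 points.
2. Symmetries: rotational symmetry about the z-axis ⇒ p depends on x, y only through x² + y².
3. Observable constraints: among the integer gridlines, it crosses the x-axis at x ∈ {-1, 1}; the y-axis gridline crossings are at y ∈ {-1, 1}; a circular section at z = 0 has radius exactly 1.
4. Fitting integer coefficients to these (and the overall shape) gives p.

3*x^2 + 3*y^2 + z^2 - 3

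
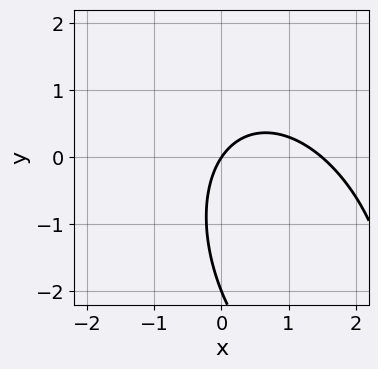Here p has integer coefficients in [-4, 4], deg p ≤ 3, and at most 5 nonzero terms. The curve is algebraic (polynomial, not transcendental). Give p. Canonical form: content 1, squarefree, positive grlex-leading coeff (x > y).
(a) The degree is 2 — the shape is more complex than any degree-1 curve.
(b) From the visible intercepts: among the integer gridlines, it crosses the y-axis at y ∈ {-2, 0}; it meets the x-axis at x = 0 (among the integer gridlines).
(c) Putting this together gives p.

2*x^2 + x*y + y^2 - 3*x + 2*y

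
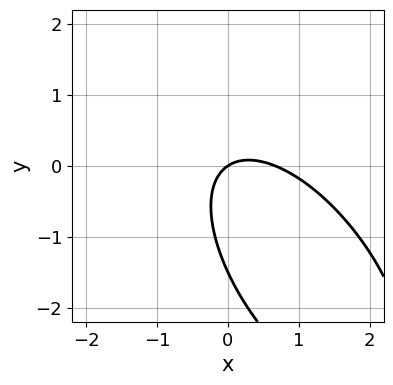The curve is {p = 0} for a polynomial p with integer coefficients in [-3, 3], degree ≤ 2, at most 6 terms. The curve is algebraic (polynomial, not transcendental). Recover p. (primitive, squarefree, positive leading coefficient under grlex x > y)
Degree: a generic line meets the curve in up to 2 points, so deg p = 2.
Checking where it meets the axes: it crosses the y-axis at the gridline y = 0; it meets the x-axis at x = 0 (among the integer gridlines).
These observations pin down the coefficients.

3*x^2 + 3*x*y + 2*y^2 - 2*x + 3*y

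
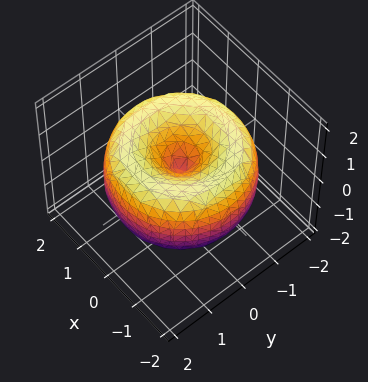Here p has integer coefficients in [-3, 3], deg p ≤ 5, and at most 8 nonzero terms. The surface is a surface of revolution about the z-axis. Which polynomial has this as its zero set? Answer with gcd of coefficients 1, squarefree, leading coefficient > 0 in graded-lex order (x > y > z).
First, the degree is 4 — a generic line meets the surface in up to 4 points.
Next, by symmetry, the surface is invariant under rotation about z: p = q(x² + y², z).
Then, reading off the gridlines: a circular section at z = 0 has radius between 1 and 2; it crosses the x-axis at the gridline x = 0; it meets the z-axis at z = 0 (among the integer gridlines); it crosses the y-axis at the gridline y = 0.
Finally, solving for integer coefficients yields p as stated.

x^4 + 2*x^2*y^2 + y^4 - 3*x^2 - 3*y^2 + 2*z^2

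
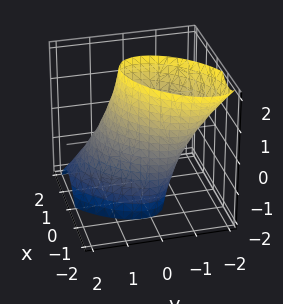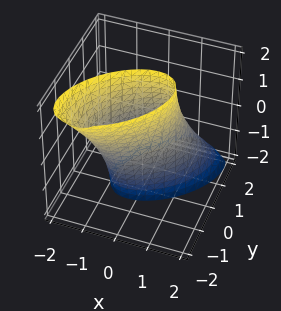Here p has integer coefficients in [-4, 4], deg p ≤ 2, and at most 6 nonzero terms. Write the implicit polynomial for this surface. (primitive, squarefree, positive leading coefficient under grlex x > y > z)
3*x^2 - 3*x*y + 3*y^2 + 2*y*z - 3

(a) deg p = 2.
(b) From the axis intercepts and sections: the y-axis gridline crossings are at y ∈ {-1, 1}; no z-intercept at any integer in the box.
(c) Fitting integer coefficients to these (and the overall shape) gives p.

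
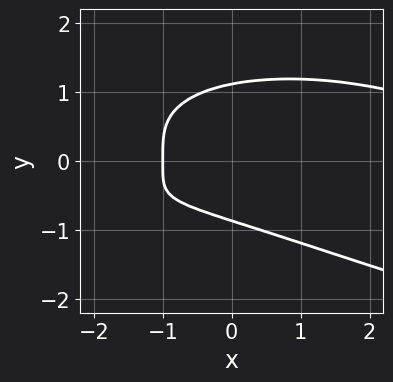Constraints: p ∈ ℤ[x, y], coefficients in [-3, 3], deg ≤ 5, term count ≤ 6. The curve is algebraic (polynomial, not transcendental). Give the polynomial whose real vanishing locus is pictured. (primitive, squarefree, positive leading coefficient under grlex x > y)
2*y^4 + x^2*y - 2*x - y - 2

(a) The degree is 4 — no degree-3 curve has this shape.
(b) Against the integer gridlines: one x-axis crossing is at x = -1.
(c) Assembling these constraints gives the stated polynomial.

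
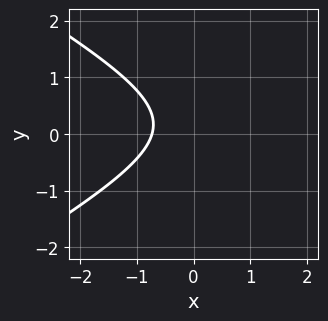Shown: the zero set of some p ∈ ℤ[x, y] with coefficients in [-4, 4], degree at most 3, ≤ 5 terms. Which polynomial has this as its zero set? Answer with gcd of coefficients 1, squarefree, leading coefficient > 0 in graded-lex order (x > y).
x^2 - 3*y^2 - 2*x + y - 2

deg p = 2. The shape is more complex than any degree-1 curve.
Checking where it meets the axes: no y-intercept at any integer in the box.
Fitting integer coefficients to these (and the overall shape) gives p.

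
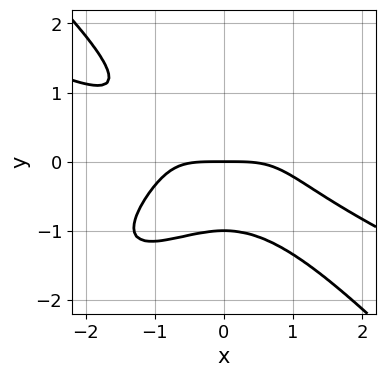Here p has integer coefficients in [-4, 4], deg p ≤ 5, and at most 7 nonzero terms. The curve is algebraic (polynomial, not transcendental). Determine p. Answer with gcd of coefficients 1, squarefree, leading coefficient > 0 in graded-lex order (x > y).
1. Degree: the shape is more complex than any degree-3 curve, so deg p = 4.
2. Checking where it meets the axes: it meets the x-axis at x = 0 (among the integer gridlines); the y-axis gridline crossings are at y ∈ {-1, 0}.
3. The integer polynomial consistent with all of this is the stated p.

x^4 + x^3*y - 3*x^2*y^2 + 3*y^4 + 3*y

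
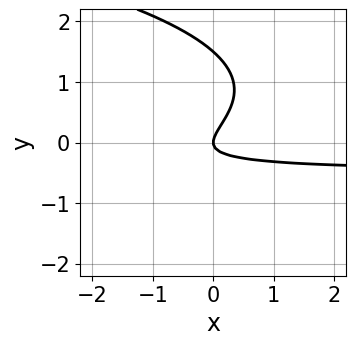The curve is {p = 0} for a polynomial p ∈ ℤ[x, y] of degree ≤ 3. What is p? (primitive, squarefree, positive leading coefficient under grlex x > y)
deg p = 3. The shape is more complex than any degree-2 curve.
Checking where it meets the axes: it meets the y-axis at y = 0 (among the integer gridlines); it meets the x-axis at x = 0 (among the integer gridlines).
Putting this together gives p.

2*y^3 + 2*x*y - 3*y^2 + x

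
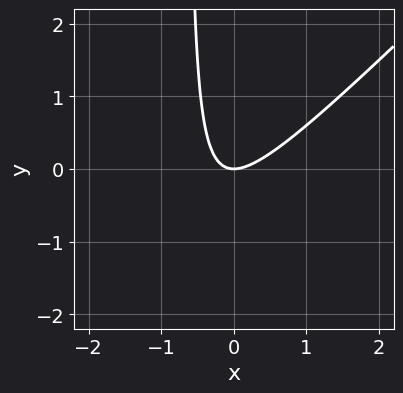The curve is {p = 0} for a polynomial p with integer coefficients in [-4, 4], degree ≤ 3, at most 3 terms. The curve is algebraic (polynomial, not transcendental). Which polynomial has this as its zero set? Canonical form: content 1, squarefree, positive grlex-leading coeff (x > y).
3*x^2 - 3*x*y - 2*y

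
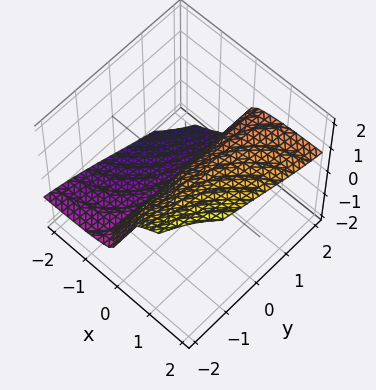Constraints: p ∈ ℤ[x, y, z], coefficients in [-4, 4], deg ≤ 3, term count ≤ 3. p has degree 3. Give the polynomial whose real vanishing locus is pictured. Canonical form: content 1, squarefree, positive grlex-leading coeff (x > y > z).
x*y*z + z^3 - 2*x

The degree is 3 — the shape is more complex than any degree-2 surface.
Against the integer gridlines: one x-axis crossing is at x = 0; the visible y-axis segment lies entirely on the surface.
Together with the visible shape, these determine p as stated.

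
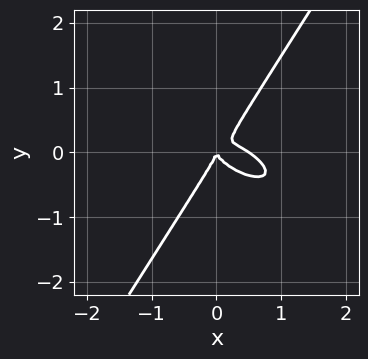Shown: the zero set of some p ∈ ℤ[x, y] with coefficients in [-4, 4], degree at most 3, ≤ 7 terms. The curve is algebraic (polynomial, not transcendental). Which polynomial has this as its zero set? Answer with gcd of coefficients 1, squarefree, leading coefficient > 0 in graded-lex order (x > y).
First, degree: no degree-2 curve has this shape, so deg p = 3.
Then, from the axis intercepts and sections: it crosses the x-axis at the gridline x = 0; it meets the y-axis at y = 0 (among the integer gridlines).
Finally, matching integer coefficients to the picture gives p.

2*x^3 + 3*x^2*y + 2*x*y^2 - 3*y^3 - x^2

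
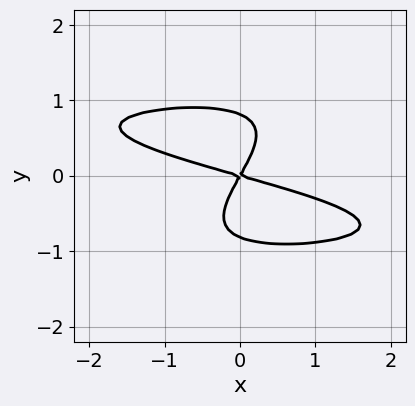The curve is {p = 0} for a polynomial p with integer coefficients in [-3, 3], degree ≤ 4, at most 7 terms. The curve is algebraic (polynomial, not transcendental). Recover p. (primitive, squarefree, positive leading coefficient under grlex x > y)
2*x*y^3 - 3*y^4 - x^2 - 3*x*y + 2*y^2

1. Degree: no degree-3 curve has this shape, so deg p = 4.
2. Checking where it meets the axes: it crosses the x-axis at the gridline x = 0; it crosses the y-axis at the gridline y = 0.
3. Assembling these constraints gives the stated polynomial.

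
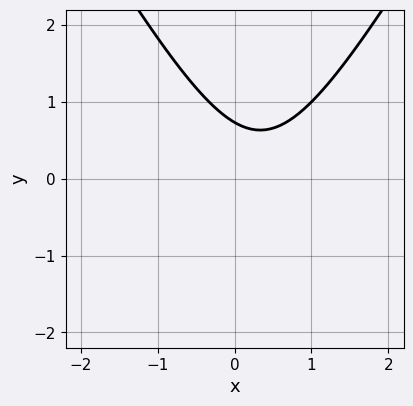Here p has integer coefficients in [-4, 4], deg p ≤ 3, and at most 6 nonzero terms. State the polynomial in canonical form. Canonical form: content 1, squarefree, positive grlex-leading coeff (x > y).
3*x^2 - y^2 - 2*x - 2*y + 2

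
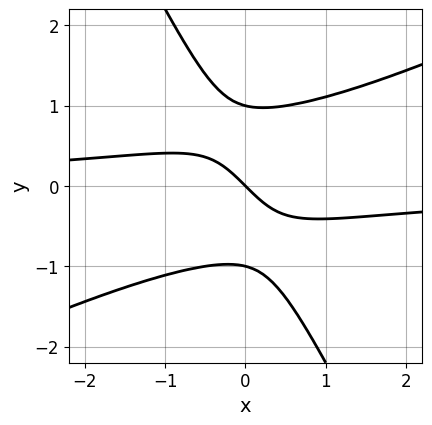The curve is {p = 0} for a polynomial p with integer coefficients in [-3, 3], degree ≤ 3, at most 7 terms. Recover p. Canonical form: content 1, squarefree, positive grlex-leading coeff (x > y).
Degree: the shape is more complex than any degree-2 curve, so deg p = 3.
From the axis intercepts and sections: among the integer gridlines, it crosses the y-axis at y ∈ {-1, 0, 1}; it crosses the x-axis at the gridline x = 0.
The integer polynomial consistent with all of this is the stated p.

2*x^2*y - 3*x*y^2 - 2*y^3 + 2*x + 2*y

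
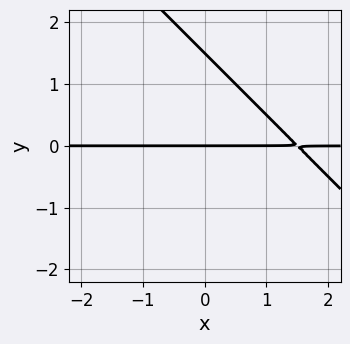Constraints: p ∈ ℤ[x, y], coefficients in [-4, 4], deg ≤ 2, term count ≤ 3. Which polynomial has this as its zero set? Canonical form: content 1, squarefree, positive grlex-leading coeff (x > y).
2*x*y + 2*y^2 - 3*y

(a) deg p = 2. A generic line meets the curve in up to 2 points.
(b) From the visible intercepts: every point of the x-axis in the box is on the curve; one y-axis crossing is at y = 0.
(c) Together with the visible shape, these determine p as stated.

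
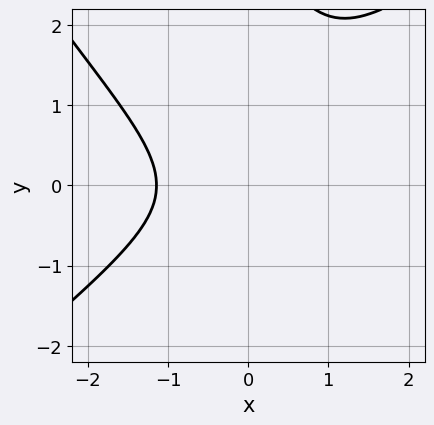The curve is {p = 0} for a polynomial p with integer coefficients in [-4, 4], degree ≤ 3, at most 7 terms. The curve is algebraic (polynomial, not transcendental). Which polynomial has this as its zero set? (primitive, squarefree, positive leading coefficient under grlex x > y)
The degree is 3 — no degree-2 curve has this shape.
From the visible intercepts: it misses every integer gridline on the y-axis.
Solving for integer coefficients yields p as stated.

2*x^3 - 2*x*y^2 - y^3 + 3*y^2 + 3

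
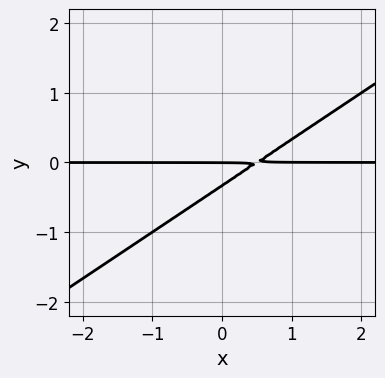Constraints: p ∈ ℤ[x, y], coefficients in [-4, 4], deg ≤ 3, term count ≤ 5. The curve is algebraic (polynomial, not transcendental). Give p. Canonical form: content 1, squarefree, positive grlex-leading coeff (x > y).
First, deg p = 2. A generic line meets the curve in up to 2 points.
Next, from the axis intercepts and sections: the visible x-axis segment lies entirely on the curve; it meets the y-axis at y = 0 (among the integer gridlines).
Finally, these observations pin down the coefficients.

2*x*y - 3*y^2 - y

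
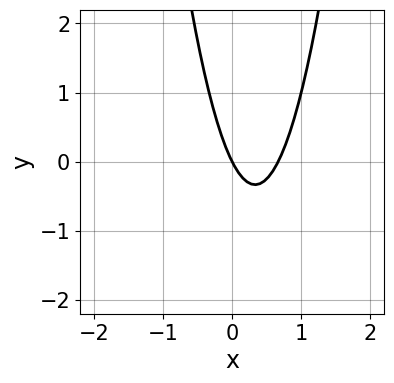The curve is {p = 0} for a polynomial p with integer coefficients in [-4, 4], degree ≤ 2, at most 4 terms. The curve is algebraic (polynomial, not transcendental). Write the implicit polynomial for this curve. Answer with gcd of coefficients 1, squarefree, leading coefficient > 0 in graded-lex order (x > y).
3*x^2 - 2*x - y

1. deg p = 2.
2. Observable constraints: one x-axis crossing is at x = 0; it crosses the y-axis at the gridline y = 0.
3. Assembling these constraints gives the stated polynomial.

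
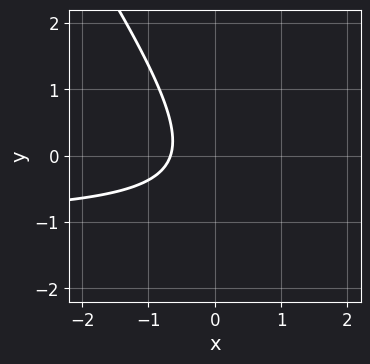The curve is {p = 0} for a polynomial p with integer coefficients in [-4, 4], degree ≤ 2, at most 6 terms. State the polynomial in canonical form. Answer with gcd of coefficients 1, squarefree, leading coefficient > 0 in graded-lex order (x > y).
Degree: no degree-1 curve has this shape, so deg p = 2.
Observable constraints: the curve avoids every integer y-axis point in the box.
Fitting integer coefficients to these (and the overall shape) gives p.

3*x*y + 2*y^2 + 3*x + y + 2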